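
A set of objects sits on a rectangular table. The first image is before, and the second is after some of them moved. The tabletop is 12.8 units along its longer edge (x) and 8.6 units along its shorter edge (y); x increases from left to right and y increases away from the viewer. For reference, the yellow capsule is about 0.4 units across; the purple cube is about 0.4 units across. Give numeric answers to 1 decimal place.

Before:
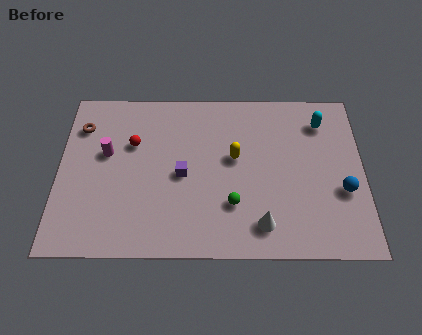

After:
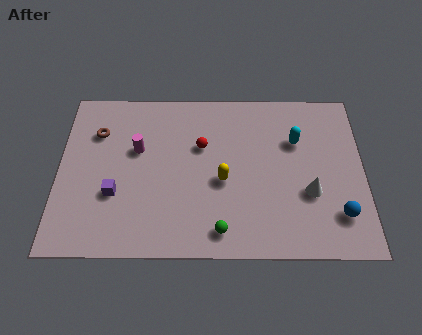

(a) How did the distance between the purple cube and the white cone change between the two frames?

+4.0

The distance was about 4.1 in the first image and 8.1 in the second, so they moved 4.0 units further apart.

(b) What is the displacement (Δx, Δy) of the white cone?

(2.0, 1.6)

The white cone started near (8.5, 1.5) and ended near (10.5, 3.1).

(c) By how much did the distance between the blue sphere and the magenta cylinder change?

-1.1

The distance was about 10.1 in the first image and 9.0 in the second, so they moved 1.1 units closer together.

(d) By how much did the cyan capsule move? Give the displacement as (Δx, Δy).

(-1.1, -1.0)

The cyan capsule started near (11.1, 6.8) and ended near (10.0, 5.8).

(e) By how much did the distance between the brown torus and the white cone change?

+0.3

Before: roughly 9.1 units apart; after: 9.4. That's 0.3 units further apart.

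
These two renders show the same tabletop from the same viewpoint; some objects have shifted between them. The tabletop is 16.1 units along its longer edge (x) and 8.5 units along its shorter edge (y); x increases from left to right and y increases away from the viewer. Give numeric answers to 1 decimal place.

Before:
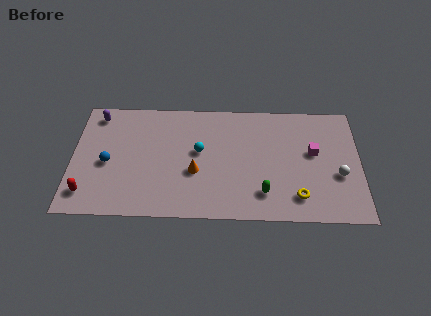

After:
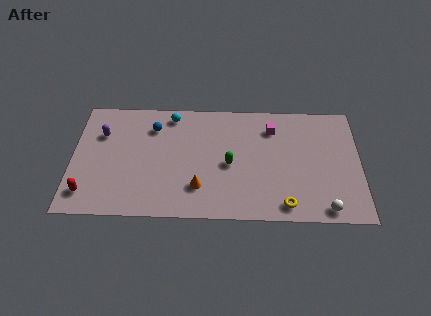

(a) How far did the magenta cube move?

2.9

The magenta cube moved from about (13.5, 4.9) to (11.2, 6.6), a distance of √(2.3² + 1.7²) ≈ 2.9.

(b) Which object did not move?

the red capsule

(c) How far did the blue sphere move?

3.7

From (2.0, 3.8) to (4.5, 6.5), the blue sphere covered √(2.5² + 2.7²) ≈ 3.7 units.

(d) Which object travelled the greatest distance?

the blue sphere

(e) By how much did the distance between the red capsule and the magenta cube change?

-1.6

They were about 13.0 units apart before and 11.4 after — 1.6 units closer together.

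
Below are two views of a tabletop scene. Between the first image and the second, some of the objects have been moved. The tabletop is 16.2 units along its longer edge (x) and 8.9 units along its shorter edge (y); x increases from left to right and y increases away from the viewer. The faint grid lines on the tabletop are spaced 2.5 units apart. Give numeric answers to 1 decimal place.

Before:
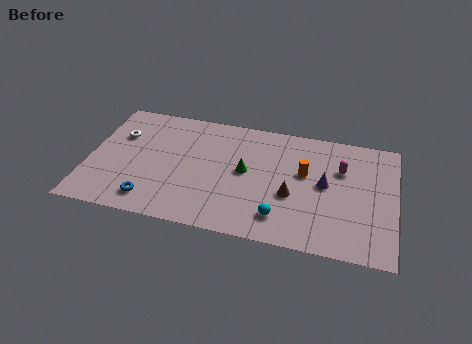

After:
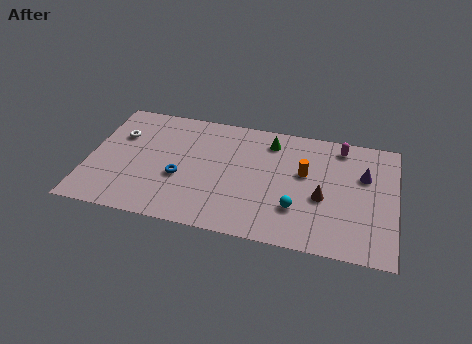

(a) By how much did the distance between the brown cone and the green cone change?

+1.8

They were about 2.8 units apart before and 4.6 after — 1.8 units further apart.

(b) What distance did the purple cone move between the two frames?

2.3

The purple cone was near (12.5, 4.7) before and (14.5, 5.8) after, so it travelled √(2.0² + 1.1²) ≈ 2.3 units.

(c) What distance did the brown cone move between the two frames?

1.6

The brown cone was near (10.8, 3.5) before and (12.4, 3.7) after, so it travelled √(1.6² + 0.2²) ≈ 1.6 units.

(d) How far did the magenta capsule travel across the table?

1.7

From (13.3, 6.0) to (13.2, 7.7), the magenta capsule covered √(0.1² + 1.7²) ≈ 1.7 units.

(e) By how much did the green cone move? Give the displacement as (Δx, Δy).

(1.2, 2.6)

The green cone started near (8.3, 4.7) and ended near (9.5, 7.3).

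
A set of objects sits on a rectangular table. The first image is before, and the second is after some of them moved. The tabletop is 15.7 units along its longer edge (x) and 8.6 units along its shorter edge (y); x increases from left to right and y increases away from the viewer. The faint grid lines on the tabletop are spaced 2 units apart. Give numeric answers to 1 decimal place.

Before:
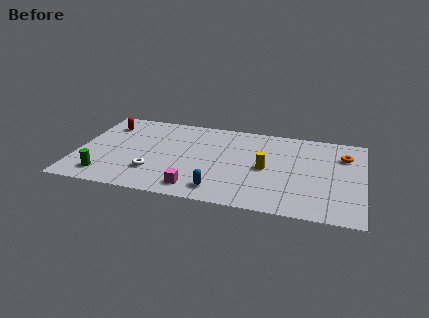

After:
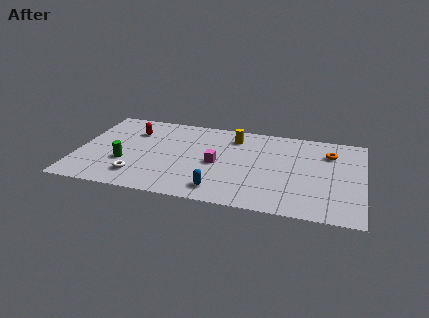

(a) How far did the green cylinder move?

1.8

The green cylinder was near (1.7, 1.5) before and (2.7, 3.0) after, so it travelled √(1.0² + 1.5²) ≈ 1.8 units.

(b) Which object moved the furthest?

the yellow cylinder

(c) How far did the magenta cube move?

2.9

From (6.7, 1.3) to (7.7, 4.0), the magenta cube covered √(1.0² + 2.7²) ≈ 2.9 units.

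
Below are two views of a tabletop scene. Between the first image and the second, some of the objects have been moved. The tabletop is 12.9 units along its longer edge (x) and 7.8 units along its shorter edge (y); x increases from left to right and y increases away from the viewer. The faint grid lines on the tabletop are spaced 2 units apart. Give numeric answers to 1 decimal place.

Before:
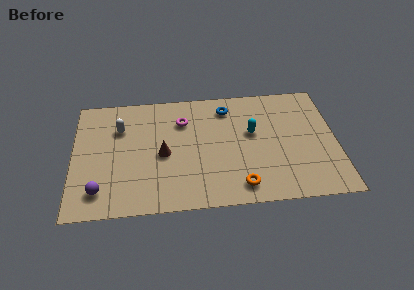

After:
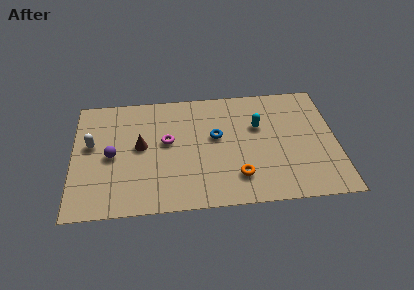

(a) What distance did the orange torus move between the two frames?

0.6

The orange torus moved from about (8.1, 1.2) to (8.0, 1.8), a distance of √(0.1² + 0.6²) ≈ 0.6.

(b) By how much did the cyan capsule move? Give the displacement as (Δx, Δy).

(0.3, 0.4)

From the two frames, the cyan capsule sits at roughly (8.8, 4.6) before and (9.1, 5.0) after.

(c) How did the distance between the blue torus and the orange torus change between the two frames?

-2.3

The distance was about 5.2 in the first image and 2.9 in the second, so they moved 2.3 units closer together.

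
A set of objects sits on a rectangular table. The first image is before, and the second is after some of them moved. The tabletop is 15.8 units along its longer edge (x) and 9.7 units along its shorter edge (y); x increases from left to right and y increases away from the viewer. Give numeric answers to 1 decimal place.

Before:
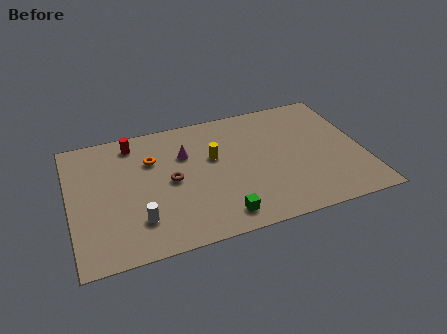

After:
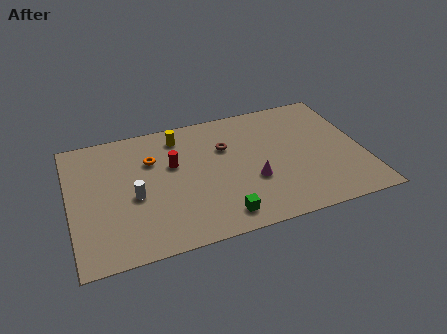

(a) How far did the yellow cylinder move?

2.8

The yellow cylinder was near (7.8, 5.9) before and (6.1, 8.1) after, so it travelled √(1.7² + 2.2²) ≈ 2.8 units.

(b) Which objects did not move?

the orange torus and the green cube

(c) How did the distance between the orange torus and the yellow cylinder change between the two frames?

-1.3

Before: roughly 3.4 units apart; after: 2.1. That's 1.3 units closer together.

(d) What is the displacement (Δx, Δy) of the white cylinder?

(-0.1, 1.8)

From the two frames, the white cylinder sits at roughly (3.5, 2.4) before and (3.4, 4.2) after.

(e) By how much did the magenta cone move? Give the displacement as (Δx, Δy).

(3.4, -3.1)

The magenta cone started near (6.3, 6.6) and ended near (9.7, 3.5).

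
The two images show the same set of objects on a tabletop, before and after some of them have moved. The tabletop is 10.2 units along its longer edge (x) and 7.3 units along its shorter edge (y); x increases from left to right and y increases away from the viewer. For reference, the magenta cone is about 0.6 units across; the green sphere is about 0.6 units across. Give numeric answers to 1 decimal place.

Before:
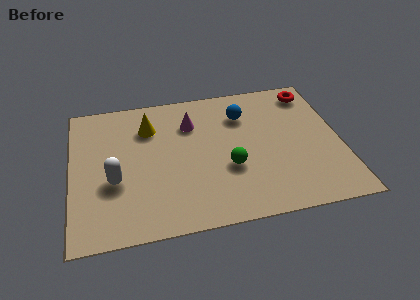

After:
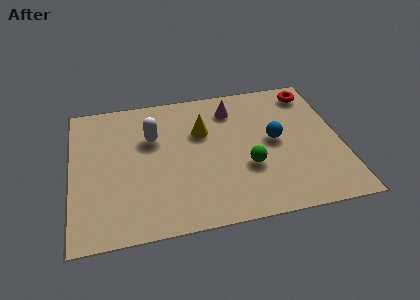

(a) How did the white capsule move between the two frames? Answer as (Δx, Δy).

(1.5, 2.0)

From the two frames, the white capsule sits at roughly (1.6, 2.8) before and (3.1, 4.8) after.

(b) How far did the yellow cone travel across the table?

2.1

From (3.0, 5.4) to (5.0, 4.8), the yellow cone covered √(2.0² + 0.6²) ≈ 2.1 units.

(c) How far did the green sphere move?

0.7

The green sphere moved from about (5.9, 2.7) to (6.6, 2.6), a distance of √(0.7² + 0.1²) ≈ 0.7.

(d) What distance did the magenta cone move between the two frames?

1.7

The magenta cone moved from about (4.6, 5.3) to (6.2, 5.8), a distance of √(1.6² + 0.5²) ≈ 1.7.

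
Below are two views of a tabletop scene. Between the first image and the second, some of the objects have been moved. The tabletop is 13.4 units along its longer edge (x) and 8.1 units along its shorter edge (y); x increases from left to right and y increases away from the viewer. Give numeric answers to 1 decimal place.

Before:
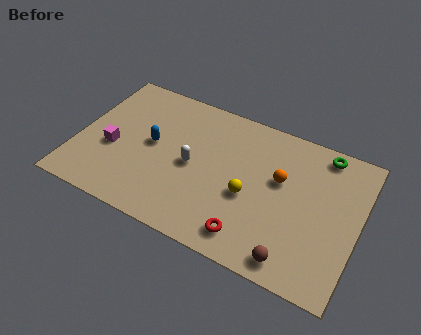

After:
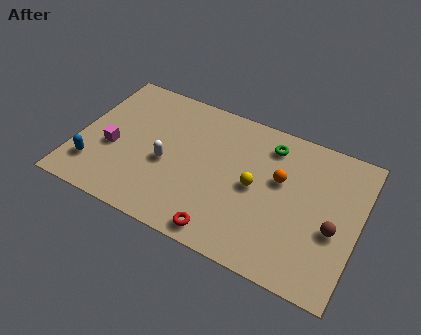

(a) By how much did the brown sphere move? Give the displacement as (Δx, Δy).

(1.6, 2.3)

The brown sphere started near (10.7, 1.0) and ended near (12.3, 3.3).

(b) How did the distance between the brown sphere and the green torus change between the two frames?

-1.5

They were about 6.2 units apart before and 4.7 after — 1.5 units closer together.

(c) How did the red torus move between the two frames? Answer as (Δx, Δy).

(-1.2, -0.4)

The red torus was at about (8.6, 1.3) and moved to about (7.4, 0.9).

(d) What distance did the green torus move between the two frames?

2.6

From (11.4, 7.2) to (8.9, 6.6), the green torus covered √(2.5² + 0.6²) ≈ 2.6 units.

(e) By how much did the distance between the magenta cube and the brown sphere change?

+1.3

They were about 9.3 units apart before and 10.6 after — 1.3 units further apart.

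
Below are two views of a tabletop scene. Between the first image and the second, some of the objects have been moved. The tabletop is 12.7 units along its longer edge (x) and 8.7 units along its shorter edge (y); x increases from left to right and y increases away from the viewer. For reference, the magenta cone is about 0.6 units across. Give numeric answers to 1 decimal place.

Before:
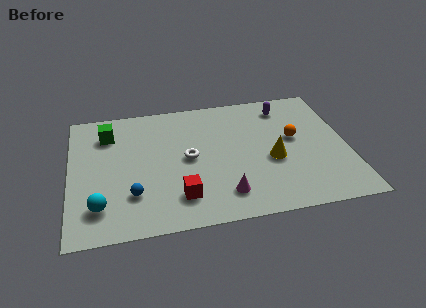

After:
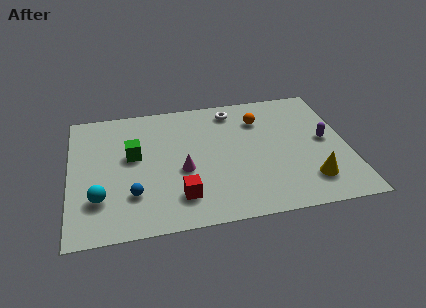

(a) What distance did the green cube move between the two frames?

2.0

The green cube was near (1.8, 6.7) before and (2.9, 5.0) after, so it travelled √(1.1² + 1.7²) ≈ 2.0 units.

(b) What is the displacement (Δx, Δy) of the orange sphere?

(-1.5, 1.6)

The orange sphere was at about (10.3, 4.9) and moved to about (8.8, 6.5).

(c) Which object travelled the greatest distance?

the white torus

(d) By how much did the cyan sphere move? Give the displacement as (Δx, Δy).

(0.0, 0.5)

The cyan sphere started near (1.3, 1.9) and ended near (1.3, 2.4).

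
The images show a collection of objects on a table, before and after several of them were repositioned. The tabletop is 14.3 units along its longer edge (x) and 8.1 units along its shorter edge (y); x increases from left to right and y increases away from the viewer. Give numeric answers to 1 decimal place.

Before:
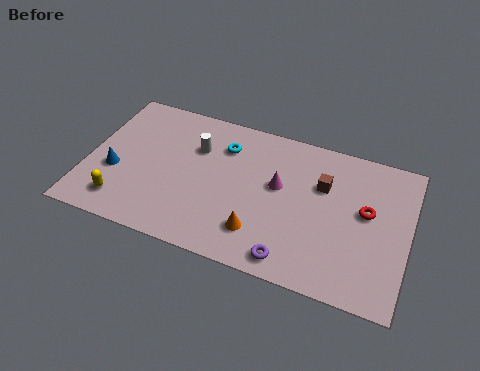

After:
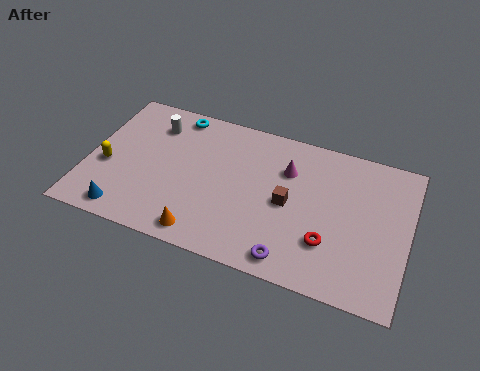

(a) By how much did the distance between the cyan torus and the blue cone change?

+0.9

The distance was about 5.5 in the first image and 6.4 in the second, so they moved 0.9 units further apart.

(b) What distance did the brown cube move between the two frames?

2.1

From (10.4, 5.4) to (9.0, 3.9), the brown cube covered √(1.4² + 1.5²) ≈ 2.1 units.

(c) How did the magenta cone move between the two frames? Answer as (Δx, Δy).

(0.3, 1.0)

The magenta cone was at about (8.5, 4.7) and moved to about (8.8, 5.7).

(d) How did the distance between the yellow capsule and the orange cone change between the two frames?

-1.0

They were about 6.1 units apart before and 5.1 after — 1.0 units closer together.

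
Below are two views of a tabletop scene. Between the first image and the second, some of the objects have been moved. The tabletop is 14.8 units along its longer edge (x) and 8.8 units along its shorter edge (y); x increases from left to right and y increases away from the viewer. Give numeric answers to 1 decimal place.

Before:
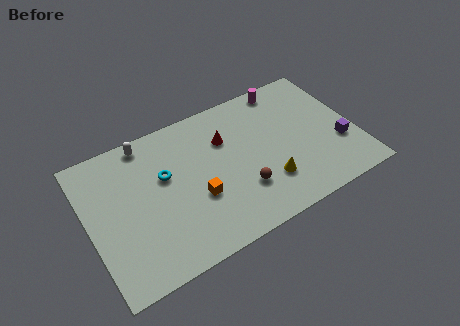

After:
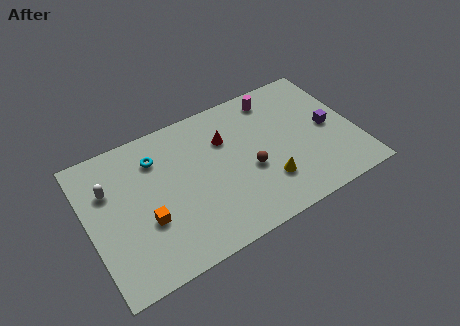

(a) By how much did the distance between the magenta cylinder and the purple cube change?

-1.3

Before: roughly 5.4 units apart; after: 4.1. That's 1.3 units closer together.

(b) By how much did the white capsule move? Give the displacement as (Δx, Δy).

(-2.3, -1.9)

From the two frames, the white capsule sits at roughly (3.6, 7.9) before and (1.3, 6.0) after.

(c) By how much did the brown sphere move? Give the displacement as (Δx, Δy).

(0.6, 1.0)

The brown sphere was at about (8.2, 2.6) and moved to about (8.8, 3.6).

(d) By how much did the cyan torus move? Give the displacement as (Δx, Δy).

(-0.3, 1.3)

The cyan torus started near (4.3, 5.4) and ended near (4.0, 6.7).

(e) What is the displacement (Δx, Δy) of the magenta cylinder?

(-0.7, -0.4)

The magenta cylinder was at about (11.5, 7.9) and moved to about (10.8, 7.5).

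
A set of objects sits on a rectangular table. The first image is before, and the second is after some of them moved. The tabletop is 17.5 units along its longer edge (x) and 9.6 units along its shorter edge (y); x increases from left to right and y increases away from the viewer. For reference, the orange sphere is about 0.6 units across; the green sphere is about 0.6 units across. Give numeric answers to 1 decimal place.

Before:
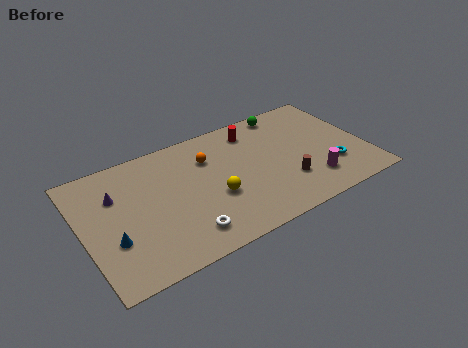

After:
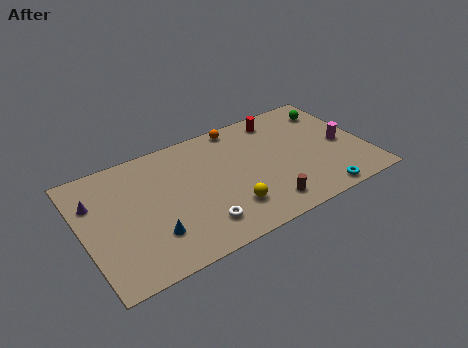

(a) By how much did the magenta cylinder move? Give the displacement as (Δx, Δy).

(2.3, 2.2)

The magenta cylinder was at about (13.8, 2.2) and moved to about (16.1, 4.4).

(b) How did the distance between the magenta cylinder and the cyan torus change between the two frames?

+2.6

Before: roughly 1.5 units apart; after: 4.1. That's 2.6 units further apart.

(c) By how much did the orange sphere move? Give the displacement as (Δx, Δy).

(2.2, 1.8)

The orange sphere was at about (8.0, 6.9) and moved to about (10.2, 8.7).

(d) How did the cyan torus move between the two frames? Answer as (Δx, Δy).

(-1.2, -1.9)

The cyan torus was at about (15.2, 2.8) and moved to about (14.0, 0.9).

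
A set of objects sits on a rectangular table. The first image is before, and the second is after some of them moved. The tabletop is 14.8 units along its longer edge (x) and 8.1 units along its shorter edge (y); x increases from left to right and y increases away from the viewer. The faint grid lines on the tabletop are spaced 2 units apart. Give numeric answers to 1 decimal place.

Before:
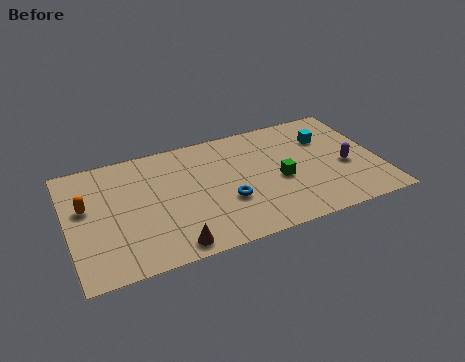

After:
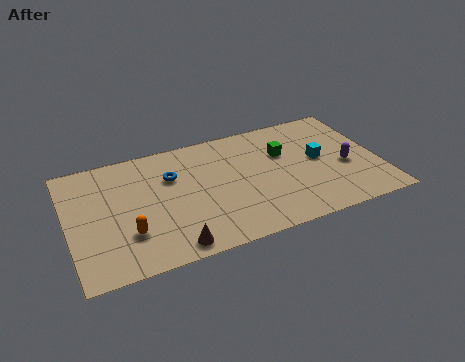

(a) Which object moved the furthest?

the blue torus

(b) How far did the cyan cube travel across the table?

1.5

The cyan cube was near (12.5, 5.7) before and (12.0, 4.3) after, so it travelled √(0.5² + 1.4²) ≈ 1.5 units.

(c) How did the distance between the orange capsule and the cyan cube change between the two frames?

-2.1

The distance was about 11.6 in the first image and 9.5 in the second, so they moved 2.1 units closer together.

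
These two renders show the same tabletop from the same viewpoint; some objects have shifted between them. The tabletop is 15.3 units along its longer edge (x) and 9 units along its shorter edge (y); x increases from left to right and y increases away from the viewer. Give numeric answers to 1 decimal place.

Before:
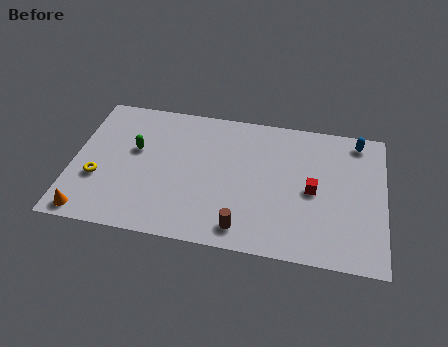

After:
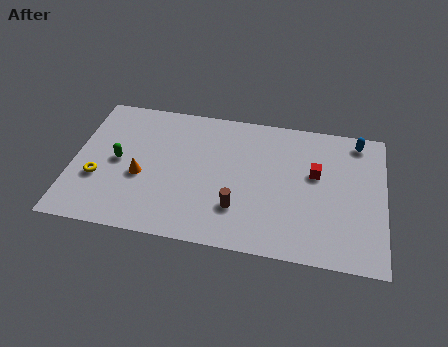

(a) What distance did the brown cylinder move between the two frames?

1.2

The brown cylinder was near (8.5, 1.3) before and (8.2, 2.5) after, so it travelled √(0.3² + 1.2²) ≈ 1.2 units.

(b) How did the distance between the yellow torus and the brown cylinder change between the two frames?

-0.5

The distance was about 7.4 in the first image and 6.9 in the second, so they moved 0.5 units closer together.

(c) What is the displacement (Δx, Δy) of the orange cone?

(2.4, 2.8)

From the two frames, the orange cone sits at roughly (1.0, 0.9) before and (3.4, 3.7) after.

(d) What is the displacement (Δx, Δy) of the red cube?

(0.1, 1.1)

The red cube was at about (11.8, 4.3) and moved to about (11.9, 5.4).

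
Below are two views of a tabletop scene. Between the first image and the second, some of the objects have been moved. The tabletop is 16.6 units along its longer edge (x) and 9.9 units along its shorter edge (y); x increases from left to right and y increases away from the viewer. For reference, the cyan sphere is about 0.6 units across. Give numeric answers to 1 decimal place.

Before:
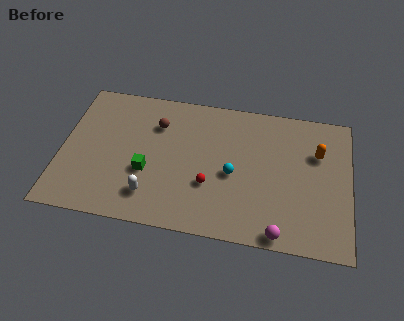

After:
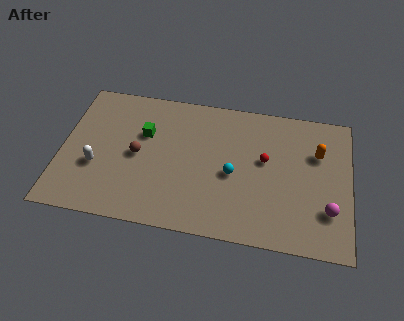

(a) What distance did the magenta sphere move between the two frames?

3.4

From (12.7, 0.8) to (15.4, 2.8), the magenta sphere covered √(2.7² + 2.0²) ≈ 3.4 units.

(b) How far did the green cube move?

2.7

From (5.0, 3.7) to (4.7, 6.4), the green cube covered √(0.3² + 2.7²) ≈ 2.7 units.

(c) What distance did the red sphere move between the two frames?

3.9

The red sphere moved from about (8.6, 3.4) to (11.7, 5.7), a distance of √(3.1² + 2.3²) ≈ 3.9.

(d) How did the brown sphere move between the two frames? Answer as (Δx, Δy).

(-1.0, -2.4)

From the two frames, the brown sphere sits at roughly (5.4, 7.2) before and (4.4, 4.8) after.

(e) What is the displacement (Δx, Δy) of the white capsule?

(-3.2, 1.5)

From the two frames, the white capsule sits at roughly (5.3, 2.1) before and (2.1, 3.6) after.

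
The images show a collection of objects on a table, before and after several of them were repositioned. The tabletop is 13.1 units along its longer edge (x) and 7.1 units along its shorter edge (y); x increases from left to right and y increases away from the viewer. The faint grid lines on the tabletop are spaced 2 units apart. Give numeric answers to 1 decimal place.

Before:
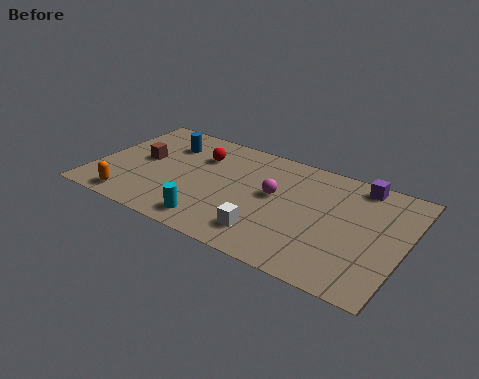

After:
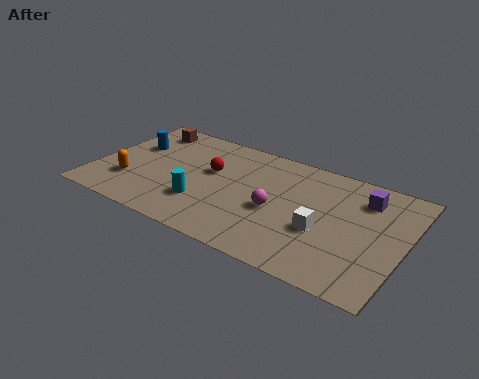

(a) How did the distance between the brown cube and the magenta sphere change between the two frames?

+1.1

Before: roughly 5.7 units apart; after: 6.8. That's 1.1 units further apart.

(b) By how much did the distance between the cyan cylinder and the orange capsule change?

-0.3

Before: roughly 3.5 units apart; after: 3.2. That's 0.3 units closer together.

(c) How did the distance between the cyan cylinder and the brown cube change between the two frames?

+0.6

Before: roughly 4.4 units apart; after: 5.0. That's 0.6 units further apart.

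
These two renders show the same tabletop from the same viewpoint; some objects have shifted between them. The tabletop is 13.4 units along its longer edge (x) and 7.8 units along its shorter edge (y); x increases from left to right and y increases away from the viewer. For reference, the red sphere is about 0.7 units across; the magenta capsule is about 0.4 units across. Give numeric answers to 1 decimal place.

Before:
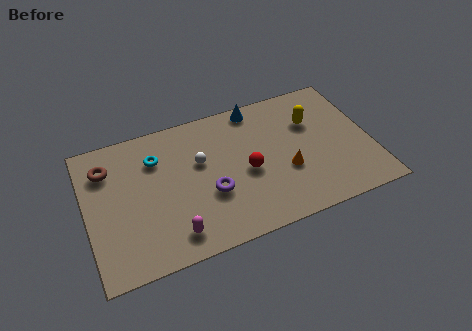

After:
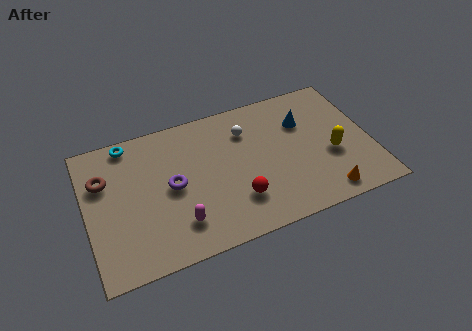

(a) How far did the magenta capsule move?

0.6

The magenta capsule moved from about (3.8, 1.3) to (4.1, 1.8), a distance of √(0.3² + 0.5²) ≈ 0.6.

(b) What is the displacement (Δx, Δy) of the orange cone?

(1.6, -1.9)

The orange cone was at about (9.3, 2.9) and moved to about (10.9, 1.0).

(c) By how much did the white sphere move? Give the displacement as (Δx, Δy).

(2.3, 1.0)

From the two frames, the white sphere sits at roughly (5.4, 4.8) before and (7.7, 5.8) after.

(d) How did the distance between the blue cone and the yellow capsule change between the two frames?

-0.5

The distance was about 3.0 in the first image and 2.5 in the second, so they moved 0.5 units closer together.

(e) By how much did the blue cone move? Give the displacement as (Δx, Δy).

(2.1, -1.6)

From the two frames, the blue cone sits at roughly (8.3, 7.0) before and (10.4, 5.4) after.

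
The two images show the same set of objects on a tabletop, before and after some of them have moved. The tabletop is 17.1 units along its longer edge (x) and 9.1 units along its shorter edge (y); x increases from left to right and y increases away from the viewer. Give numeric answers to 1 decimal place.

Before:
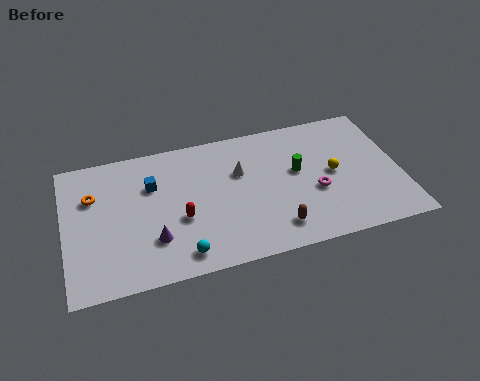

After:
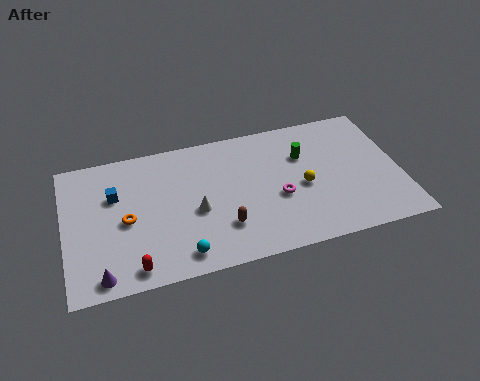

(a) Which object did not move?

the cyan sphere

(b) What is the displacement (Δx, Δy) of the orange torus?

(1.6, -2.0)

The orange torus was at about (1.5, 6.2) and moved to about (3.1, 4.2).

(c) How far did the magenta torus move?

1.9

The magenta torus moved from about (12.7, 3.6) to (10.8, 3.7), a distance of √(1.9² + 0.1²) ≈ 1.9.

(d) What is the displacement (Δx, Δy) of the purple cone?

(-2.7, -1.6)

The purple cone was at about (4.4, 2.6) and moved to about (1.7, 1.0).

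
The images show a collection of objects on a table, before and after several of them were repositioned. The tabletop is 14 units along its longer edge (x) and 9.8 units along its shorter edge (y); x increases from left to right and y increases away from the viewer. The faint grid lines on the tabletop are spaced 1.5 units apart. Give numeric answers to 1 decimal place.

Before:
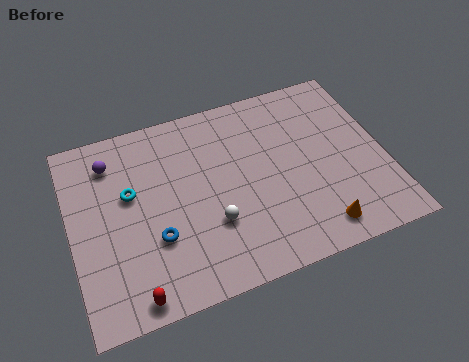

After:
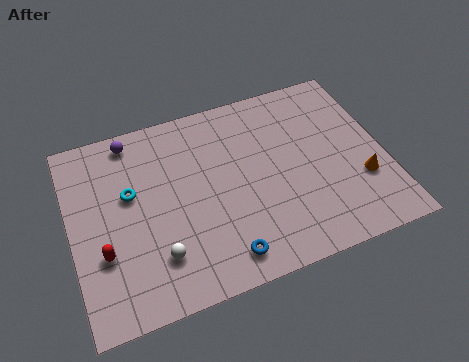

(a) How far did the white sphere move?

2.6

The white sphere moved from about (6.1, 3.2) to (3.6, 2.4), a distance of √(2.5² + 0.8²) ≈ 2.6.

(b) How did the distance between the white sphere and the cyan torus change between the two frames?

-0.7

The distance was about 4.3 in the first image and 3.6 in the second, so they moved 0.7 units closer together.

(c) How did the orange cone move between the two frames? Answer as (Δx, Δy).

(2.2, 1.8)

The orange cone started near (10.6, 1.4) and ended near (12.8, 3.2).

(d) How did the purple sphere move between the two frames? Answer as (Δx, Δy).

(1.0, 0.9)

The purple sphere started near (2.0, 7.8) and ended near (3.0, 8.7).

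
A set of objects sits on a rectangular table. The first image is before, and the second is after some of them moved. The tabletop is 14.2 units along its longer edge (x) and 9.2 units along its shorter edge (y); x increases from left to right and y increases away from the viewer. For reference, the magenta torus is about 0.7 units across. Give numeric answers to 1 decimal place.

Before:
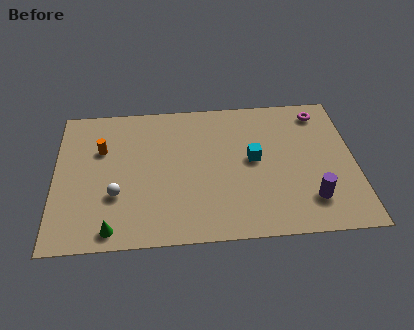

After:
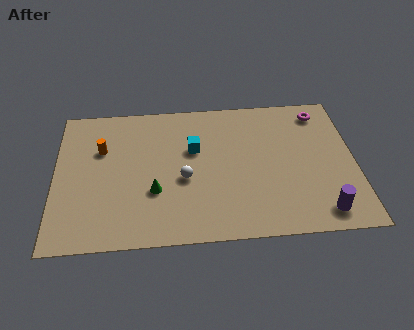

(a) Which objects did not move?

the orange cylinder and the magenta torus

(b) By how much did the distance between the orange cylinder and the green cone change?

-1.3

The distance was about 5.1 in the first image and 3.8 in the second, so they moved 1.3 units closer together.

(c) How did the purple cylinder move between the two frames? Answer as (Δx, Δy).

(0.5, -0.8)

The purple cylinder was at about (12.0, 2.1) and moved to about (12.5, 1.3).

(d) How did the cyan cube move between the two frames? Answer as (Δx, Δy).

(-2.8, 0.9)

From the two frames, the cyan cube sits at roughly (9.4, 4.9) before and (6.6, 5.8) after.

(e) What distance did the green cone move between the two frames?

3.0

The green cone moved from about (2.7, 1.0) to (4.7, 3.2), a distance of √(2.0² + 2.2²) ≈ 3.0.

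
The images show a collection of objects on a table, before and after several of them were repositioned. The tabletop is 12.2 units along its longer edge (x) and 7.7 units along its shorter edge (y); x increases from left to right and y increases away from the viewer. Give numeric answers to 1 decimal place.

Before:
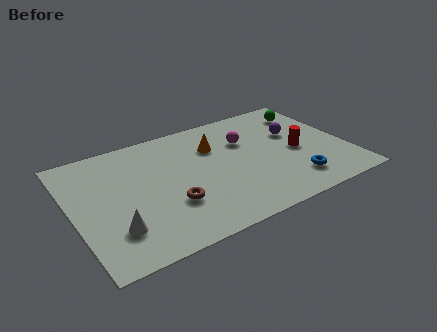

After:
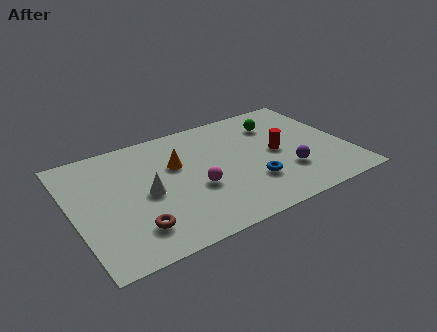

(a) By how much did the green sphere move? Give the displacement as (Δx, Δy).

(-1.6, -0.3)

The green sphere started near (11.0, 6.1) and ended near (9.4, 5.8).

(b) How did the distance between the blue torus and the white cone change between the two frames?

-3.2

The distance was about 7.9 in the first image and 4.7 in the second, so they moved 3.2 units closer together.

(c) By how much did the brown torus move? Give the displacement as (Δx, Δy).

(-1.7, -0.8)

The brown torus was at about (4.1, 2.5) and moved to about (2.4, 1.7).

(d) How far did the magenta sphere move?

3.4

The magenta sphere moved from about (7.9, 5.2) to (5.3, 3.0), a distance of √(2.6² + 2.2²) ≈ 3.4.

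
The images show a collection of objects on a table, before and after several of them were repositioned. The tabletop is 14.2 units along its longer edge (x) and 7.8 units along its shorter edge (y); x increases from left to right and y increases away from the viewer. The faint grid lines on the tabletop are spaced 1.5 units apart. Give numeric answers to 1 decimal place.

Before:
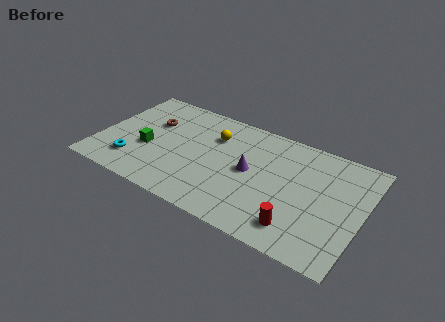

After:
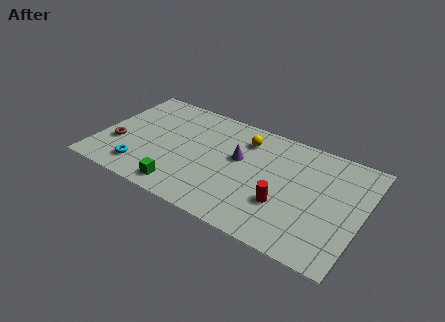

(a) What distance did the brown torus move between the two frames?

2.8

The brown torus was near (2.6, 5.1) before and (1.1, 2.7) after, so it travelled √(1.5² + 2.4²) ≈ 2.8 units.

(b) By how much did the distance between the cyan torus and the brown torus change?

-1.4

They were about 3.3 units apart before and 1.9 after — 1.4 units closer together.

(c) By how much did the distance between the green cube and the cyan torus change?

+0.9

They were about 1.4 units apart before and 2.3 after — 0.9 units further apart.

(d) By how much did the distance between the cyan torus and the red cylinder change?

-1.3

Before: roughly 9.0 units apart; after: 7.7. That's 1.3 units closer together.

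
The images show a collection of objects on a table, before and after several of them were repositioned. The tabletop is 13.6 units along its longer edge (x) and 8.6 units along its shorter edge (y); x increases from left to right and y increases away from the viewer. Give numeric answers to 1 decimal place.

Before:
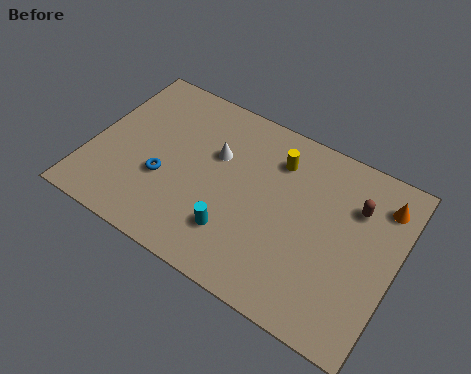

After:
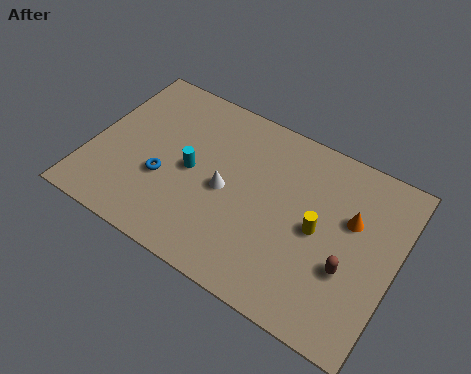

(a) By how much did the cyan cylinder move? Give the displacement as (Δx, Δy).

(-2.3, 2.0)

From the two frames, the cyan cylinder sits at roughly (6.8, 2.2) before and (4.5, 4.2) after.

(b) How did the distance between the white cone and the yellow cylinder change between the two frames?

+1.3

The distance was about 2.8 in the first image and 4.1 in the second, so they moved 1.3 units further apart.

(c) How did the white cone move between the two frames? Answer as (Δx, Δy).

(0.7, -1.5)

The white cone was at about (5.4, 5.5) and moved to about (6.1, 4.0).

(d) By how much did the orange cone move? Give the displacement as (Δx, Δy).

(-1.2, -1.4)

From the two frames, the orange cone sits at roughly (12.7, 6.8) before and (11.5, 5.4) after.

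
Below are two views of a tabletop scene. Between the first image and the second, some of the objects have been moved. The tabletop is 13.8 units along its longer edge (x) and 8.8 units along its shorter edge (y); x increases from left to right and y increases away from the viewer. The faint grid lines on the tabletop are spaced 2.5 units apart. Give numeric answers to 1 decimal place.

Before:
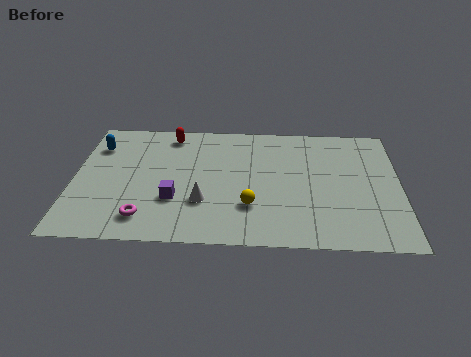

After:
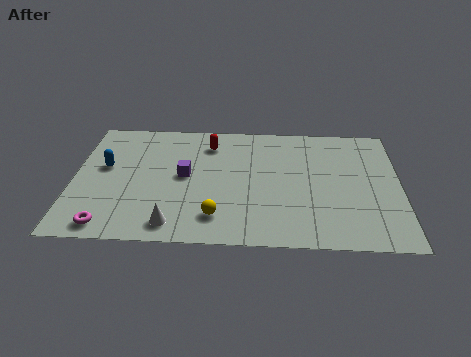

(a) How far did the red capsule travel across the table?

1.8

From (4.0, 7.6) to (5.7, 7.0), the red capsule covered √(1.7² + 0.6²) ≈ 1.8 units.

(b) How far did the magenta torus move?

1.6

The magenta torus was near (3.1, 1.6) before and (1.6, 1.0) after, so it travelled √(1.5² + 0.6²) ≈ 1.6 units.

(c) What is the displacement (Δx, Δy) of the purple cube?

(0.4, 1.7)

The purple cube was at about (4.3, 2.9) and moved to about (4.7, 4.6).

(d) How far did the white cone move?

2.0

The white cone was near (5.5, 2.8) before and (4.3, 1.2) after, so it travelled √(1.2² + 1.6²) ≈ 2.0 units.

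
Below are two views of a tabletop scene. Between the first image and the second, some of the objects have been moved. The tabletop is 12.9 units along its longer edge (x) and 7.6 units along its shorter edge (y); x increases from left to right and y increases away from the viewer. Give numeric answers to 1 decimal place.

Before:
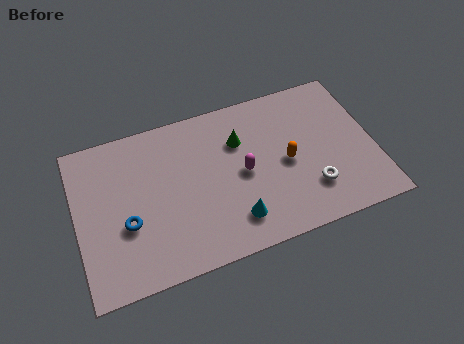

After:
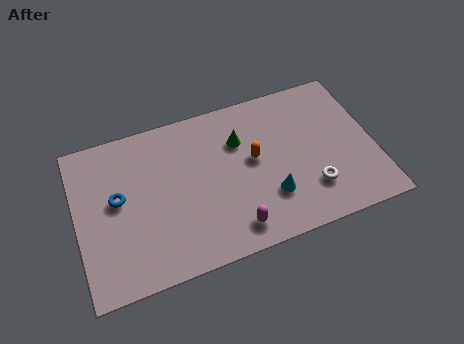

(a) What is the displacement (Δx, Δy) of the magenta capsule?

(-0.7, -2.5)

From the two frames, the magenta capsule sits at roughly (7.2, 3.7) before and (6.5, 1.2) after.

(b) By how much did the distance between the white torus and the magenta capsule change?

+0.3

They were about 3.3 units apart before and 3.6 after — 0.3 units further apart.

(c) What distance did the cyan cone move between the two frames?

1.7

The cyan cone moved from about (6.6, 1.6) to (8.2, 2.2), a distance of √(1.6² + 0.6²) ≈ 1.7.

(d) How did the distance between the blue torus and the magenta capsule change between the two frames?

+0.4

They were about 5.2 units apart before and 5.6 after — 0.4 units further apart.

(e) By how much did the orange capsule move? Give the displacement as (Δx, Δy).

(-1.4, 0.6)

The orange capsule started near (9.1, 3.6) and ended near (7.7, 4.2).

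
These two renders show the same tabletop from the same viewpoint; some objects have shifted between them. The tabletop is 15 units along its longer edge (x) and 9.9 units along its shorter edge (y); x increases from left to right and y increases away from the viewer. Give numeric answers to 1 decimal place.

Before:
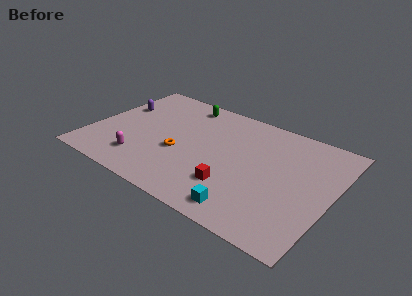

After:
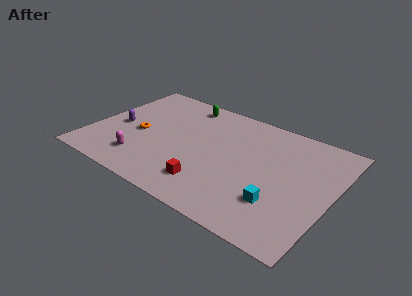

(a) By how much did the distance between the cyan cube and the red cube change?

+2.5

Before: roughly 1.8 units apart; after: 4.3. That's 2.5 units further apart.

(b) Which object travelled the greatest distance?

the orange torus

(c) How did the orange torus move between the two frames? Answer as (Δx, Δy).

(-2.7, 0.5)

The orange torus started near (5.7, 3.9) and ended near (3.0, 4.4).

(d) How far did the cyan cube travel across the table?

2.3

The cyan cube moved from about (10.4, 1.3) to (12.1, 2.8), a distance of √(1.7² + 1.5²) ≈ 2.3.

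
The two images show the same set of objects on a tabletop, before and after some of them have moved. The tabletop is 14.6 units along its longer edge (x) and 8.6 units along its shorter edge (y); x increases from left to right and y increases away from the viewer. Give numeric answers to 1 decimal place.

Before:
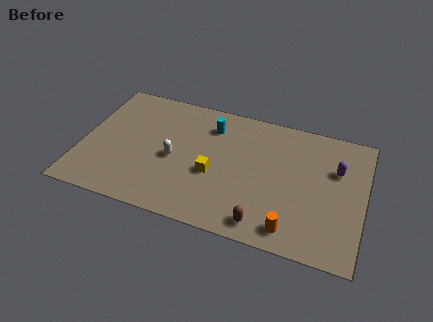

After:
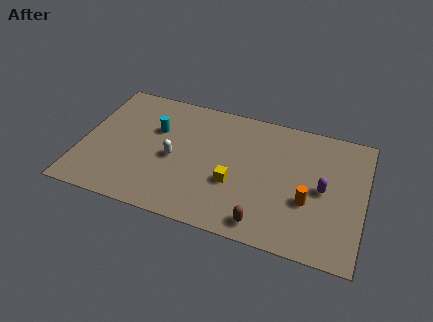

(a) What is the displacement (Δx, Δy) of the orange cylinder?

(0.7, 2.0)

From the two frames, the orange cylinder sits at roughly (11.1, 1.2) before and (11.8, 3.2) after.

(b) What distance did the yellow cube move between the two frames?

1.1

The yellow cube moved from about (6.9, 3.5) to (8.0, 3.2), a distance of √(1.1² + 0.3²) ≈ 1.1.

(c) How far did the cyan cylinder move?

3.0

The cyan cylinder was near (6.5, 6.7) before and (3.7, 5.6) after, so it travelled √(2.8² + 1.1²) ≈ 3.0 units.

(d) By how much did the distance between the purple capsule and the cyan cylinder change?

+2.2

They were about 6.7 units apart before and 8.9 after — 2.2 units further apart.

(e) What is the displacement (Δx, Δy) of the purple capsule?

(-0.6, -1.5)

The purple capsule was at about (13.1, 5.7) and moved to about (12.5, 4.2).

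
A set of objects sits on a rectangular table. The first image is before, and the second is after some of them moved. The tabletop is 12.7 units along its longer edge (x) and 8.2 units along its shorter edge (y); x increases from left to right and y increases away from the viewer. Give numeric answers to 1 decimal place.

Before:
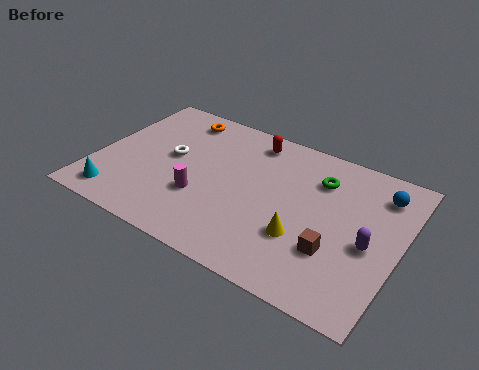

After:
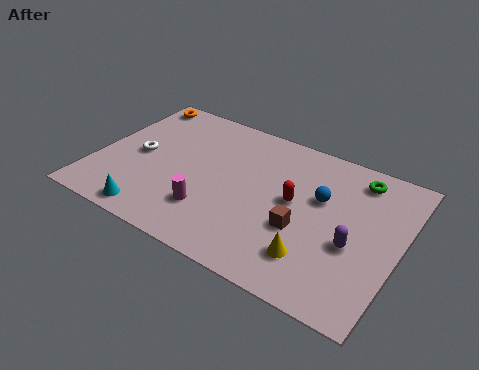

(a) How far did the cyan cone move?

1.6

From (1.3, 1.2) to (2.9, 0.9), the cyan cone covered √(1.6² + 0.3²) ≈ 1.6 units.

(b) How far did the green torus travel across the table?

1.7

The green torus moved from about (9.1, 6.1) to (10.6, 6.9), a distance of √(1.5² + 0.8²) ≈ 1.7.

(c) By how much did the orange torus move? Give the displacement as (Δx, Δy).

(-2.0, 0.3)

The orange torus started near (2.9, 7.0) and ended near (0.9, 7.3).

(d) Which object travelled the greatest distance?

the red capsule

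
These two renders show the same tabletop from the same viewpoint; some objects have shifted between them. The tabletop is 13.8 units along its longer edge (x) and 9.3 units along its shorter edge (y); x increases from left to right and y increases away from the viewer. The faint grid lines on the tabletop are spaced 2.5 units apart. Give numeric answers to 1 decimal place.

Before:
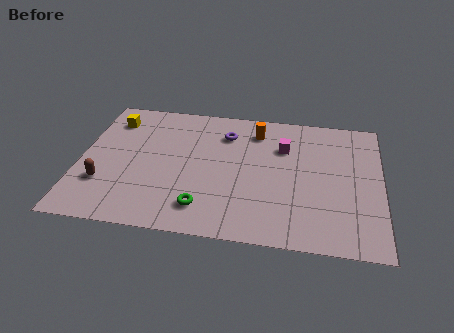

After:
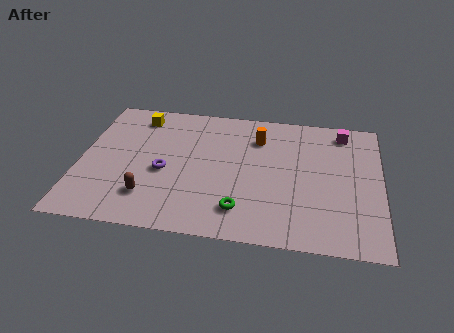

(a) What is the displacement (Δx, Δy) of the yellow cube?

(1.2, 0.4)

The yellow cube started near (1.3, 7.4) and ended near (2.5, 7.8).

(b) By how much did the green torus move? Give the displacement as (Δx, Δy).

(1.7, 0.1)

The green torus was at about (5.8, 1.8) and moved to about (7.5, 1.9).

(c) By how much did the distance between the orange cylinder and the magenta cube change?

+2.4

Before: roughly 1.6 units apart; after: 4.0. That's 2.4 units further apart.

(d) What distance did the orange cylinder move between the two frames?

0.5

The orange cylinder moved from about (8.0, 7.5) to (8.1, 7.0), a distance of √(0.1² + 0.5²) ≈ 0.5.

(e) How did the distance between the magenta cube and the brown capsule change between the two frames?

+1.6

They were about 8.9 units apart before and 10.5 after — 1.6 units further apart.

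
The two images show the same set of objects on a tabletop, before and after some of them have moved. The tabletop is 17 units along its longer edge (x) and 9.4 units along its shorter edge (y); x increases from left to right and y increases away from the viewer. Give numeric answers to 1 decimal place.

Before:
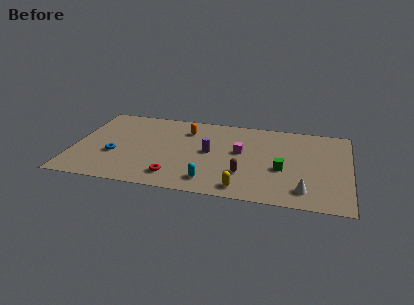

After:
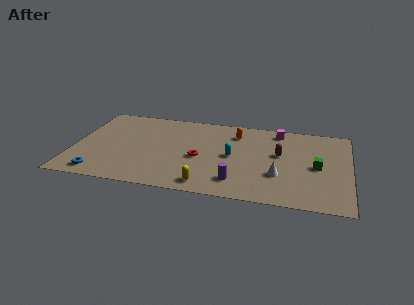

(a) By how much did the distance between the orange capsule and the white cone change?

-4.2

Before: roughly 9.3 units apart; after: 5.1. That's 4.2 units closer together.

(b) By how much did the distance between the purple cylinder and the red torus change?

-0.5

The distance was about 3.8 in the first image and 3.3 in the second, so they moved 0.5 units closer together.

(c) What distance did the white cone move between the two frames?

2.1

The white cone was near (14.3, 1.7) before and (12.7, 3.1) after, so it travelled √(1.6² + 1.4²) ≈ 2.1 units.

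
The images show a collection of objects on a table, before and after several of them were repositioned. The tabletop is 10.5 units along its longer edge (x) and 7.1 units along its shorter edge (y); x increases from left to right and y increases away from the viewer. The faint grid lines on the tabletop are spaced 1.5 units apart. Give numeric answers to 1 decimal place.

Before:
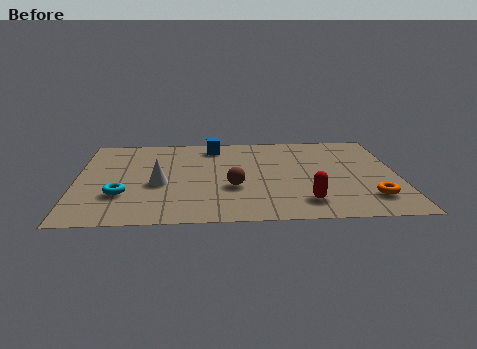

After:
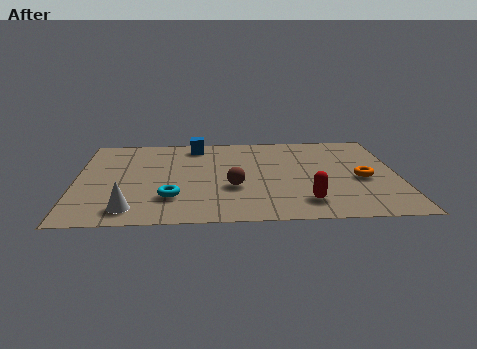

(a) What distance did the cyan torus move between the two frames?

1.6

The cyan torus moved from about (1.5, 2.2) to (3.1, 1.9), a distance of √(1.6² + 0.3²) ≈ 1.6.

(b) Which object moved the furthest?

the white cone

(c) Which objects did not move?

the brown sphere and the red capsule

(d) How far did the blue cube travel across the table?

0.6

The blue cube moved from about (4.5, 6.0) to (3.9, 6.1), a distance of √(0.6² + 0.1²) ≈ 0.6.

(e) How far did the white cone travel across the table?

2.1

The white cone moved from about (2.7, 3.0) to (1.8, 1.1), a distance of √(0.9² + 1.9²) ≈ 2.1.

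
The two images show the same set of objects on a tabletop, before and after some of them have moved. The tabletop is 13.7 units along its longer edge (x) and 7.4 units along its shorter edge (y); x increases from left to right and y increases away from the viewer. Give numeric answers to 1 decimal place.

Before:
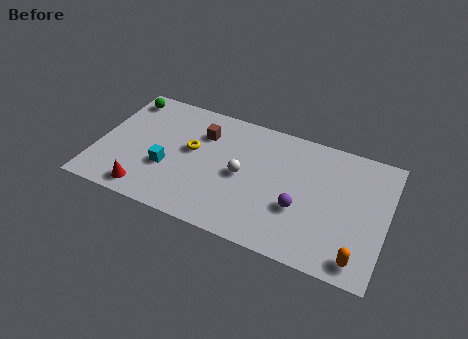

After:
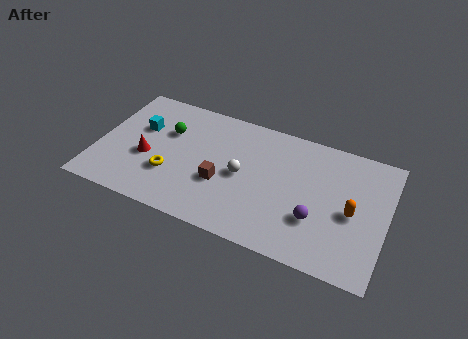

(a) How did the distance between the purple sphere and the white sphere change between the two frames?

+0.9

They were about 2.9 units apart before and 3.8 after — 0.9 units further apart.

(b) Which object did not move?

the white sphere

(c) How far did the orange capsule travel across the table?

2.5

The orange capsule was near (12.6, 1.0) before and (12.1, 3.4) after, so it travelled √(0.5² + 2.4²) ≈ 2.5 units.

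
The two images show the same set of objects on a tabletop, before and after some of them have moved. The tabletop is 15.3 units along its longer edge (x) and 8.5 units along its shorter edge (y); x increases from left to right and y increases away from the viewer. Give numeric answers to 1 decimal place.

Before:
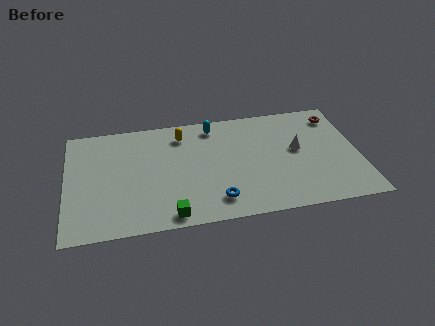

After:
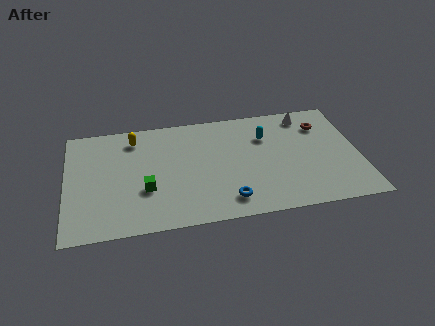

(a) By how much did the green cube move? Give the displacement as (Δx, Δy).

(-1.2, 2.1)

The green cube was at about (5.3, 0.9) and moved to about (4.1, 3.0).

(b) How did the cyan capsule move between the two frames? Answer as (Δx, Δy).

(2.7, -1.3)

From the two frames, the cyan capsule sits at roughly (7.8, 7.3) before and (10.5, 6.0) after.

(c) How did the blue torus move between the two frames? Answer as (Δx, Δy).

(0.6, -0.1)

The blue torus was at about (7.7, 1.6) and moved to about (8.3, 1.5).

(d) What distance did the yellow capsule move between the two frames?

2.5

The yellow capsule was near (6.1, 6.9) before and (3.6, 7.0) after, so it travelled √(2.5² + 0.1²) ≈ 2.5 units.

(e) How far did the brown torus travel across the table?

1.0

The brown torus was near (14.3, 7.0) before and (13.5, 6.4) after, so it travelled √(0.8² + 0.6²) ≈ 1.0 units.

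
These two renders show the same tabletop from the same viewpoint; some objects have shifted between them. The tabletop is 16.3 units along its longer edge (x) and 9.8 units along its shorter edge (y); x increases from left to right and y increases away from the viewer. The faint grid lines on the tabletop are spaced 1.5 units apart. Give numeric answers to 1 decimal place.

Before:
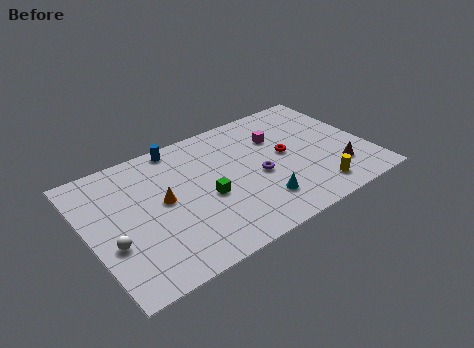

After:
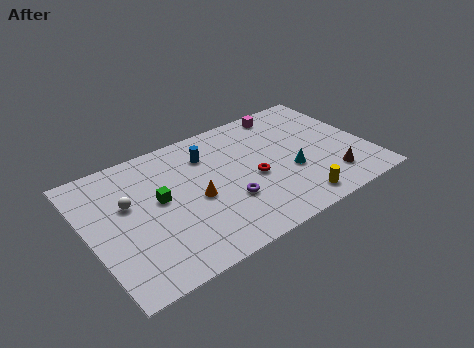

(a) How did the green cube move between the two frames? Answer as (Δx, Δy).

(-2.6, 1.2)

The green cube started near (6.7, 4.2) and ended near (4.1, 5.4).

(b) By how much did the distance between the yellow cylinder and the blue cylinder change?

-2.7

They were about 10.0 units apart before and 7.3 after — 2.7 units closer together.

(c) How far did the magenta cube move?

2.1

The magenta cube was near (11.4, 6.8) before and (12.3, 8.7) after, so it travelled √(0.9² + 1.9²) ≈ 2.1 units.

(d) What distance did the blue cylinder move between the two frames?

2.1

The blue cylinder was near (5.8, 8.9) before and (7.3, 7.4) after, so it travelled √(1.5² + 1.5²) ≈ 2.1 units.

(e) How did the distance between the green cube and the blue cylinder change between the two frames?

-1.0

They were about 4.8 units apart before and 3.8 after — 1.0 units closer together.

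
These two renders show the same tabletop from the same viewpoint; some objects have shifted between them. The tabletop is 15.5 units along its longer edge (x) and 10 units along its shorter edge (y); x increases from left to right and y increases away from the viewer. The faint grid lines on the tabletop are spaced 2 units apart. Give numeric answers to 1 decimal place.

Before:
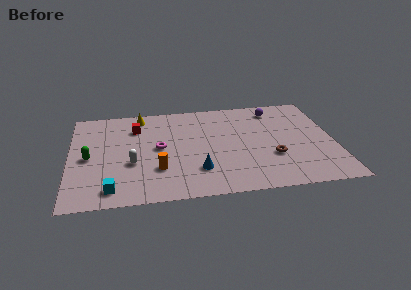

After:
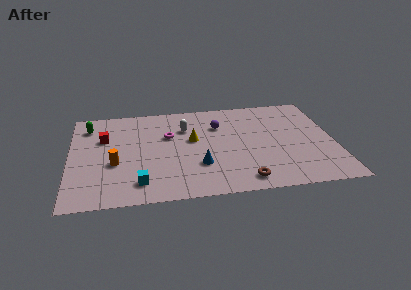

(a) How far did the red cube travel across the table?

2.1

From (3.9, 7.5) to (2.0, 6.6), the red cube covered √(1.9² + 0.9²) ≈ 2.1 units.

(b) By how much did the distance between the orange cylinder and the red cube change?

-1.9

They were about 4.7 units apart before and 2.8 after — 1.9 units closer together.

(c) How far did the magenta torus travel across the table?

1.3

From (5.2, 5.2) to (5.8, 6.4), the magenta torus covered √(0.6² + 1.2²) ≈ 1.3 units.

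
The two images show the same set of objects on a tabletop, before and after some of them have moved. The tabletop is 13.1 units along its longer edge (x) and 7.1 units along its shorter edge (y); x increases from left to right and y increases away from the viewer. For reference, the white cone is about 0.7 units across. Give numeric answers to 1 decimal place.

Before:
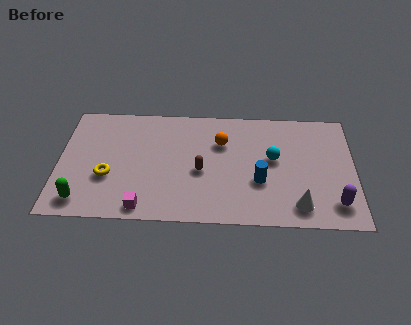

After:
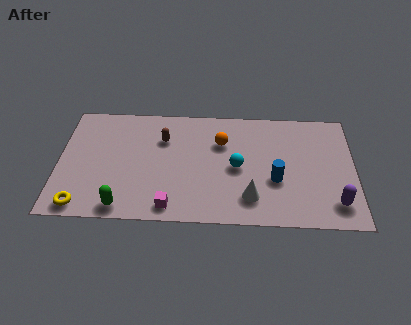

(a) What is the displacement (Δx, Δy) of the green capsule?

(1.8, -0.3)

The green capsule started near (1.1, 1.1) and ended near (2.9, 0.8).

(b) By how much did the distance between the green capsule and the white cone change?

-3.8

The distance was about 9.5 in the first image and 5.7 in the second, so they moved 3.8 units closer together.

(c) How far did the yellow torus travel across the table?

2.1

The yellow torus was near (2.2, 2.6) before and (1.1, 0.8) after, so it travelled √(1.1² + 1.8²) ≈ 2.1 units.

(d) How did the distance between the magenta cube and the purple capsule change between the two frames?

-1.2

The distance was about 8.4 in the first image and 7.2 in the second, so they moved 1.2 units closer together.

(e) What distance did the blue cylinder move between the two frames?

0.7

The blue cylinder moved from about (8.9, 2.6) to (9.6, 2.7), a distance of √(0.7² + 0.1²) ≈ 0.7.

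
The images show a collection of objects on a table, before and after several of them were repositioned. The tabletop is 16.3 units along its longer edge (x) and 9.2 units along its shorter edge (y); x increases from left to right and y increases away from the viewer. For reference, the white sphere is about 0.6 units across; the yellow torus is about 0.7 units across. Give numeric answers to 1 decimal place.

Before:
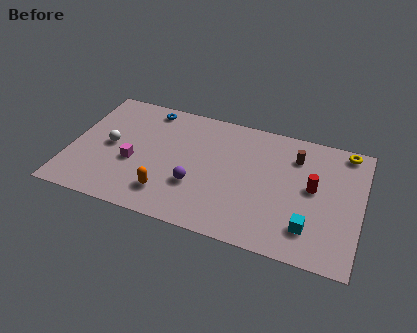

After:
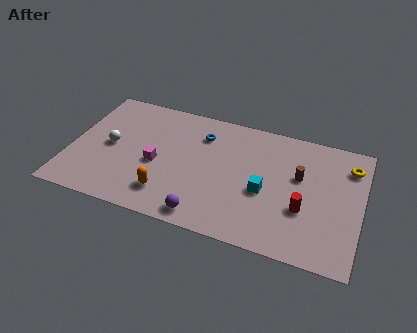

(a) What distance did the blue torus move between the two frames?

3.4

The blue torus moved from about (4.0, 8.1) to (7.2, 7.0), a distance of √(3.2² + 1.1²) ≈ 3.4.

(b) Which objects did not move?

the white sphere and the orange capsule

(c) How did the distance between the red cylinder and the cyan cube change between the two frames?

-0.6

The distance was about 2.9 in the first image and 2.3 in the second, so they moved 0.6 units closer together.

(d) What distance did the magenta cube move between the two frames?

1.3

The magenta cube was near (3.6, 3.7) before and (4.9, 4.0) after, so it travelled √(1.3² + 0.3²) ≈ 1.3 units.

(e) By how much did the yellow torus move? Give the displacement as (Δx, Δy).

(0.3, -1.1)

The yellow torus was at about (15.2, 8.3) and moved to about (15.5, 7.2).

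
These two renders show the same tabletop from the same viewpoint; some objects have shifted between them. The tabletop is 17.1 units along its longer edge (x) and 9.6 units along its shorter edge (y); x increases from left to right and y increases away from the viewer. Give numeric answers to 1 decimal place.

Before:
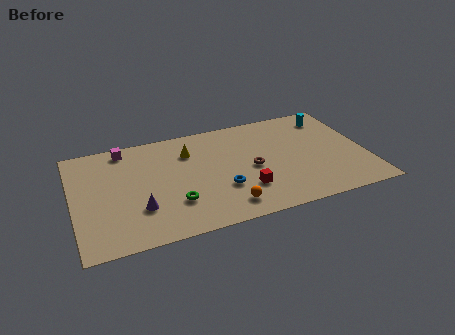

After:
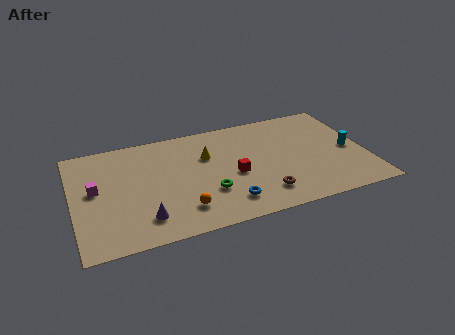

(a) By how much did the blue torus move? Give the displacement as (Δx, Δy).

(0.2, -1.3)

The blue torus was at about (8.5, 3.2) and moved to about (8.7, 1.9).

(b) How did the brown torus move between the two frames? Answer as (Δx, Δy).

(0.4, -2.5)

The brown torus started near (10.4, 4.5) and ended near (10.8, 2.0).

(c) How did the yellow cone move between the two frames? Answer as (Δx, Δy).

(1.0, -0.7)

From the two frames, the yellow cone sits at roughly (6.9, 7.1) before and (7.9, 6.4) after.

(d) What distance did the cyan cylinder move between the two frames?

3.5

The cyan cylinder was near (15.4, 7.9) before and (16.2, 4.5) after, so it travelled √(0.8² + 3.4²) ≈ 3.5 units.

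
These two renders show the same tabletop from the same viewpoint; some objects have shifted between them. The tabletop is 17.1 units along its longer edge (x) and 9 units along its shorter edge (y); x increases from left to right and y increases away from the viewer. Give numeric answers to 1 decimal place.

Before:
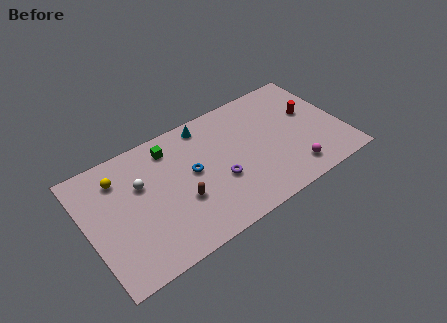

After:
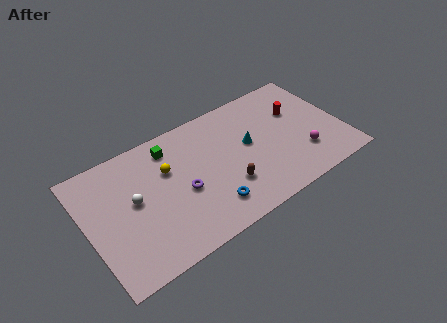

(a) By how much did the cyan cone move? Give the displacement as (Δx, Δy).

(2.5, -2.9)

The cyan cone started near (8.4, 7.9) and ended near (10.9, 5.0).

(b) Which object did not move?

the green cube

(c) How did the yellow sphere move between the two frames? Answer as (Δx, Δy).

(3.1, -1.1)

The yellow sphere was at about (2.4, 7.0) and moved to about (5.5, 5.9).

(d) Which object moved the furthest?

the cyan cone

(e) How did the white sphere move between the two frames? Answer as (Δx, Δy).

(-0.6, -0.9)

From the two frames, the white sphere sits at roughly (3.7, 5.8) before and (3.1, 4.9) after.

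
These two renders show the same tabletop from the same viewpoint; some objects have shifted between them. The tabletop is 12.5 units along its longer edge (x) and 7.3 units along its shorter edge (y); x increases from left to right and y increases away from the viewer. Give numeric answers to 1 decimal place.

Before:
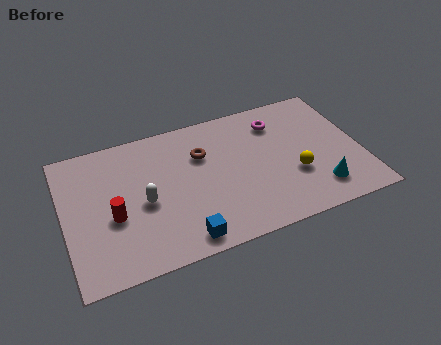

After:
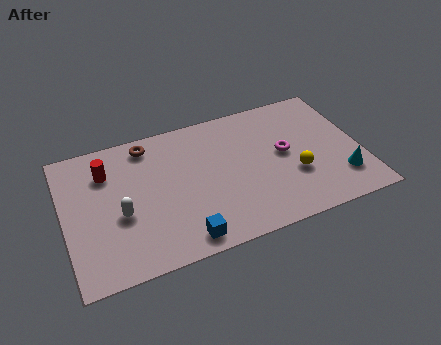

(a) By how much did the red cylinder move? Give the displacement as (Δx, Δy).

(-0.1, 2.4)

From the two frames, the red cylinder sits at roughly (2.0, 3.0) before and (1.9, 5.4) after.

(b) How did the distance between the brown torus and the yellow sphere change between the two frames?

+2.6

They were about 4.4 units apart before and 7.0 after — 2.6 units further apart.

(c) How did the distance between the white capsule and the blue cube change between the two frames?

+0.4

The distance was about 2.8 in the first image and 3.2 in the second, so they moved 0.4 units further apart.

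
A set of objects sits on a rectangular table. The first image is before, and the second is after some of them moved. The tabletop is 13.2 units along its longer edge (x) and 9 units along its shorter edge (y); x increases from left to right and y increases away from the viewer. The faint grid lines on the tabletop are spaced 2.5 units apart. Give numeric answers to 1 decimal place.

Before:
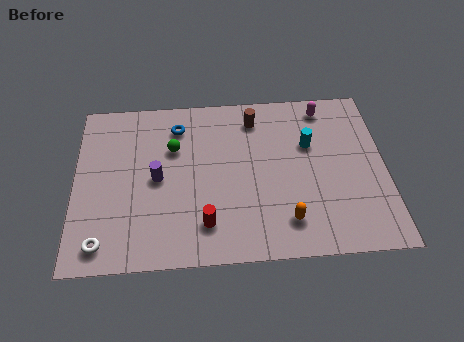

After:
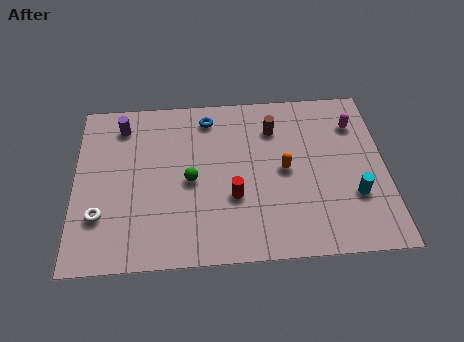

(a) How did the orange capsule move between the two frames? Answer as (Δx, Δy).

(0.0, 2.7)

From the two frames, the orange capsule sits at roughly (8.9, 1.8) before and (8.9, 4.5) after.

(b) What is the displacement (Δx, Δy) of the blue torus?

(1.3, 0.4)

From the two frames, the blue torus sits at roughly (4.4, 7.2) before and (5.7, 7.6) after.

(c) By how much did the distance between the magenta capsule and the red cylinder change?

-1.5

Before: roughly 7.9 units apart; after: 6.4. That's 1.5 units closer together.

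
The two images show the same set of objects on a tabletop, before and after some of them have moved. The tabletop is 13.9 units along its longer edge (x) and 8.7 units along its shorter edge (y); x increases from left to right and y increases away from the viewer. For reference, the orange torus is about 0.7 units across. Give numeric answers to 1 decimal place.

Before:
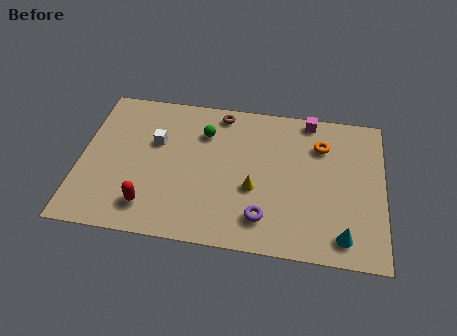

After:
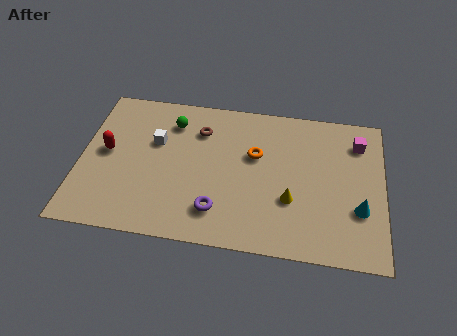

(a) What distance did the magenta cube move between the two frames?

2.5

The magenta cube moved from about (10.4, 7.9) to (12.7, 6.8), a distance of √(2.3² + 1.1²) ≈ 2.5.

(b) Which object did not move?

the white cube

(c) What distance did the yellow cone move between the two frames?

1.7

From (8.0, 3.4) to (9.7, 3.0), the yellow cone covered √(1.7² + 0.4²) ≈ 1.7 units.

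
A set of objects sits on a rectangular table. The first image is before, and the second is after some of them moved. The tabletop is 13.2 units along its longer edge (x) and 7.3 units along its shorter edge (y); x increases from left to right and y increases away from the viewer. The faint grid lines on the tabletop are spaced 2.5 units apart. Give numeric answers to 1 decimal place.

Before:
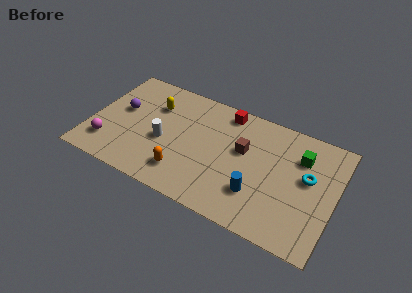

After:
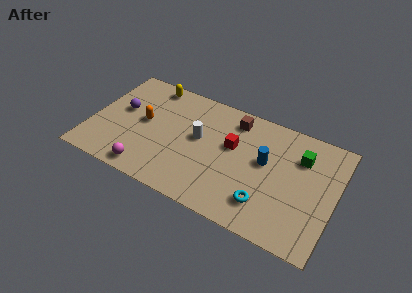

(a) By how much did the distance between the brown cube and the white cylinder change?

-1.8

Before: roughly 4.4 units apart; after: 2.6. That's 1.8 units closer together.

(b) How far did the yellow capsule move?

1.4

From (3.2, 5.2) to (2.8, 6.5), the yellow capsule covered √(0.4² + 1.3²) ≈ 1.4 units.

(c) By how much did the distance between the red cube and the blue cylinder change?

-3.0

They were about 4.8 units apart before and 1.8 after — 3.0 units closer together.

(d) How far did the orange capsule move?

3.4

From (5.3, 1.6) to (2.8, 3.9), the orange capsule covered √(2.5² + 2.3²) ≈ 3.4 units.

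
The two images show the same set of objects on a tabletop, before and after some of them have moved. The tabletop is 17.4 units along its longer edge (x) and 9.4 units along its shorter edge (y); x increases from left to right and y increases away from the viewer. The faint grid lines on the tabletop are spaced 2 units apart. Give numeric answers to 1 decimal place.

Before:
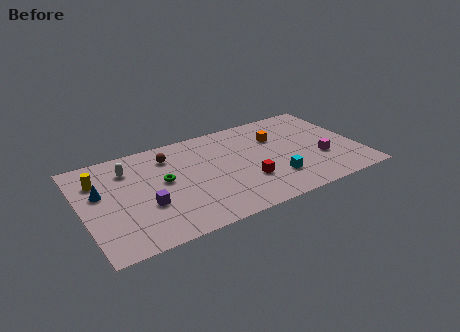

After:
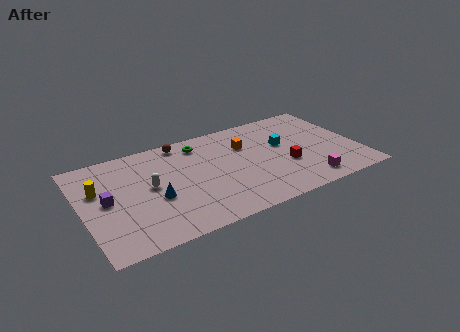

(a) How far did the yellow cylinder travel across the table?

0.9

The yellow cylinder moved from about (1.2, 6.9) to (1.1, 6.0), a distance of √(0.1² + 0.9²) ≈ 0.9.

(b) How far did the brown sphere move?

1.3

The brown sphere moved from about (5.7, 7.4) to (6.6, 8.4), a distance of √(0.9² + 1.0²) ≈ 1.3.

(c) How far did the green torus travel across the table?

3.7

From (5.1, 5.2) to (7.7, 7.8), the green torus covered √(2.6² + 2.6²) ≈ 3.7 units.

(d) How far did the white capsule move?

2.5

The white capsule was near (3.1, 7.2) before and (4.2, 5.0) after, so it travelled √(1.1² + 2.2²) ≈ 2.5 units.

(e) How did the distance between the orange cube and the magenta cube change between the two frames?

+2.0

The distance was about 4.0 in the first image and 6.0 in the second, so they moved 2.0 units further apart.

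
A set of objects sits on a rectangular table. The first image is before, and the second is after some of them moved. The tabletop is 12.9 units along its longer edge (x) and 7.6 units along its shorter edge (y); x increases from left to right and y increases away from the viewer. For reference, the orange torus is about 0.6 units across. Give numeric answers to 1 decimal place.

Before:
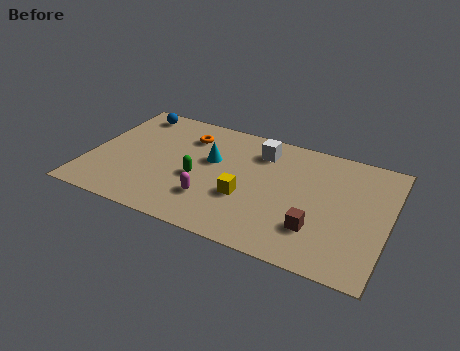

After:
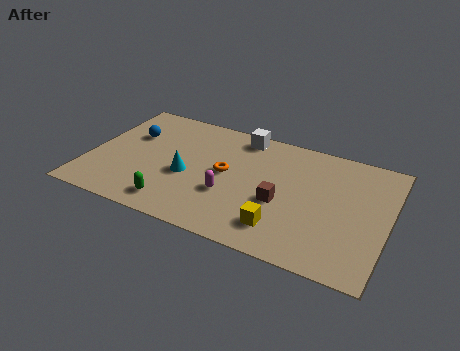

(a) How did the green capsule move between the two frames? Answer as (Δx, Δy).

(-0.8, -2.0)

The green capsule was at about (4.8, 3.2) and moved to about (4.0, 1.2).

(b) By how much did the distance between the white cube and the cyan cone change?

+1.6

The distance was about 2.4 in the first image and 4.0 in the second, so they moved 1.6 units further apart.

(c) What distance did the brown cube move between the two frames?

1.9

The brown cube moved from about (10.0, 2.1) to (8.4, 3.1), a distance of √(1.6² + 1.0²) ≈ 1.9.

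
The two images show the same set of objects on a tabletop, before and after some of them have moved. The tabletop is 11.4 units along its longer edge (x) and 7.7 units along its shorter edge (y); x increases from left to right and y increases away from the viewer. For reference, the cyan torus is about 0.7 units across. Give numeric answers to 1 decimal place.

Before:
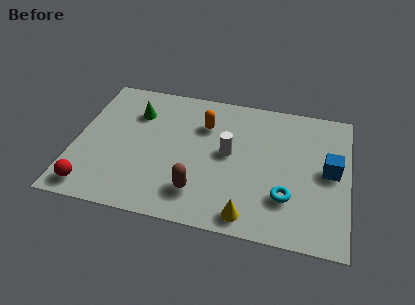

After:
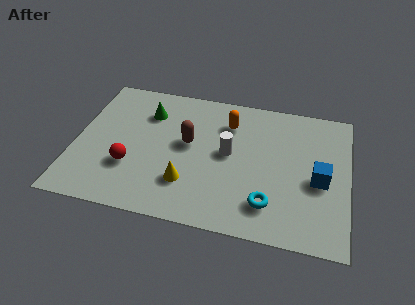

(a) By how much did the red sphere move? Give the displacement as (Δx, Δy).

(1.5, 1.5)

The red sphere was at about (0.9, 1.0) and moved to about (2.4, 2.5).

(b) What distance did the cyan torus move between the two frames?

0.9

The cyan torus moved from about (8.9, 2.2) to (8.2, 1.7), a distance of √(0.7² + 0.5²) ≈ 0.9.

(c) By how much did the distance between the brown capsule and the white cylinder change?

-0.9

They were about 2.6 units apart before and 1.7 after — 0.9 units closer together.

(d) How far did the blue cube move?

0.7

The blue cube moved from about (10.6, 4.0) to (10.2, 3.4), a distance of √(0.4² + 0.6²) ≈ 0.7.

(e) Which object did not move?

the white cylinder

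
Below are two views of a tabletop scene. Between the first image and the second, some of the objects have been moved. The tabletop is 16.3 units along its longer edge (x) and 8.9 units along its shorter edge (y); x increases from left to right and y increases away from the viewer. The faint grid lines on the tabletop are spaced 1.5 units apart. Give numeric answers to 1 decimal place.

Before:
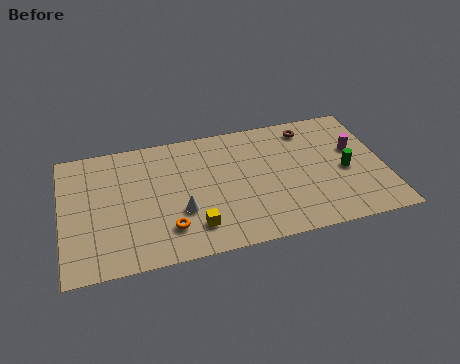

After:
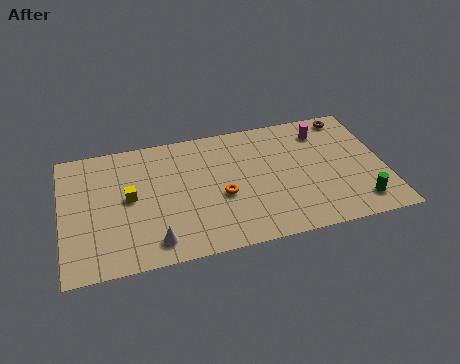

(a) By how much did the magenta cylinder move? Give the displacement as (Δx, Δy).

(-1.5, 1.7)

From the two frames, the magenta cylinder sits at roughly (14.9, 5.4) before and (13.4, 7.1) after.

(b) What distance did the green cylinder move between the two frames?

2.5

The green cylinder was near (14.3, 4.0) before and (14.8, 1.6) after, so it travelled √(0.5² + 2.4²) ≈ 2.5 units.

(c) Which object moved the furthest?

the yellow cube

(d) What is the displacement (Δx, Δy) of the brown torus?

(2.1, 0.4)

The brown torus was at about (12.7, 7.5) and moved to about (14.8, 7.9).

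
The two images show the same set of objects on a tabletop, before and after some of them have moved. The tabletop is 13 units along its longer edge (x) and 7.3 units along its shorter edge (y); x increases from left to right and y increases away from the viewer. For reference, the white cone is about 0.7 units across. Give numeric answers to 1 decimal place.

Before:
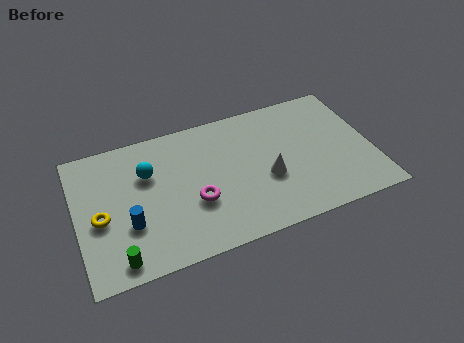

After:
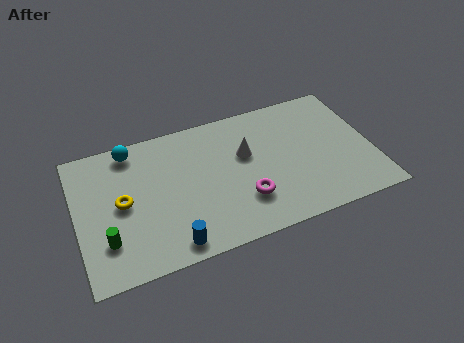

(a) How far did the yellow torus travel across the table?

1.1

The yellow torus was near (1.0, 3.2) before and (2.0, 3.7) after, so it travelled √(1.0² + 0.5²) ≈ 1.1 units.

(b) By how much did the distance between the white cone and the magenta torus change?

-0.8

They were about 3.2 units apart before and 2.4 after — 0.8 units closer together.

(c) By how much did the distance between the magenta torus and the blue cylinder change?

+0.6

They were about 2.9 units apart before and 3.5 after — 0.6 units further apart.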